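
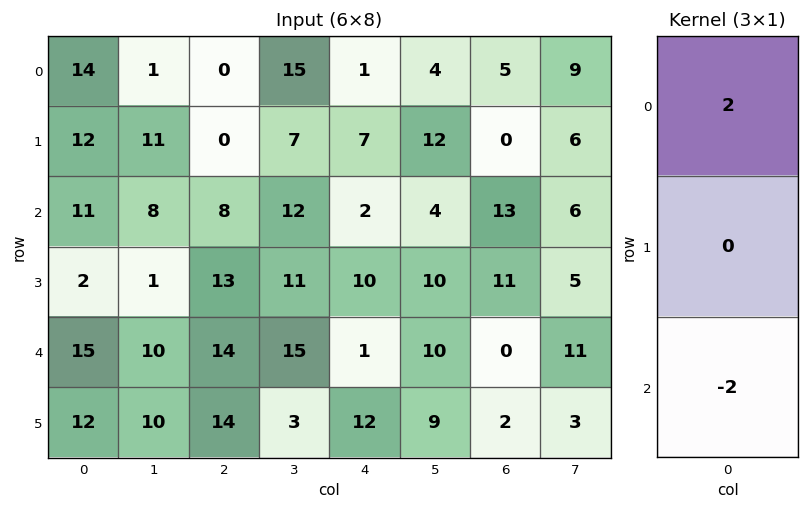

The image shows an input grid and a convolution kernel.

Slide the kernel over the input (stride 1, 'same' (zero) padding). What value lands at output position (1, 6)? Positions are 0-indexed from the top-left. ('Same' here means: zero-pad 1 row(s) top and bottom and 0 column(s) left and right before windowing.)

-16

The receptive field on the zero-padded input at this output position is [5 / 0 / 13]. Elementwise product with the kernel and sum: 5·2 + 13·-2.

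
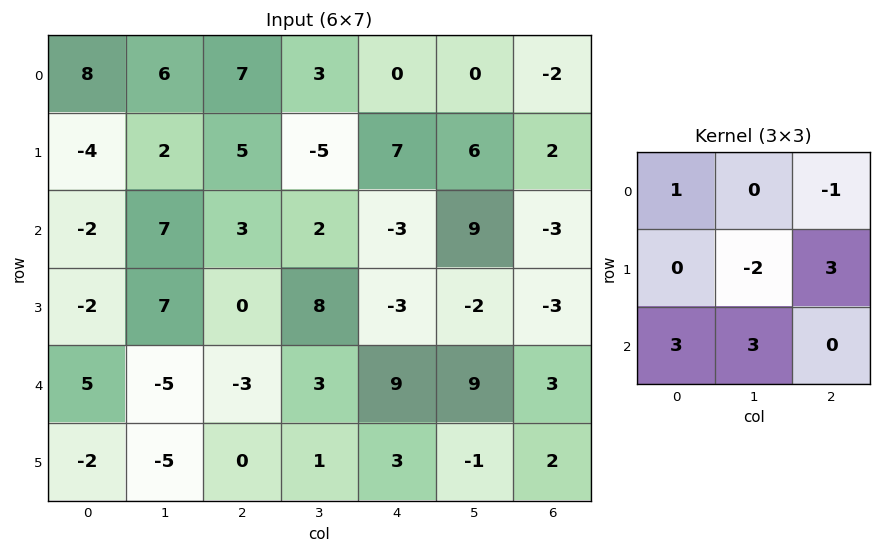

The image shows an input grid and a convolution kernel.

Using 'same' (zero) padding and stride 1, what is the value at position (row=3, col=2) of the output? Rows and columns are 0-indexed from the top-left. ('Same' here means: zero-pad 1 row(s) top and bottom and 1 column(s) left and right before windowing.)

5

The receptive field on the zero-padded input at this output position is [7 3 2 / 7 0 8 / -5 -3 3]. Elementwise product with the kernel and sum: 7·1 + 2·-1 + 0·-2 + 8·3 + -5·3 + -3·3.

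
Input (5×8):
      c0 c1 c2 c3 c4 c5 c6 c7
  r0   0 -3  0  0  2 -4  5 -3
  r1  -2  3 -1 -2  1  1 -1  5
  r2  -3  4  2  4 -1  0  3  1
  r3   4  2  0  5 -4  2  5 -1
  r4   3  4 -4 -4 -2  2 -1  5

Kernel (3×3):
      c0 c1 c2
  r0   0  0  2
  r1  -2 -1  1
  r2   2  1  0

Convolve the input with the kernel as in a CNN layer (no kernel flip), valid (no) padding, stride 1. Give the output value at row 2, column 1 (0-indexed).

13

The receptive field on the input at this output position is [4 2 4 / 2 0 5 / 4 -4 -4]. Elementwise product with the kernel and sum: 4·2 + 2·-2 + 0·-1 + 5·1 + 4·2 + -4·1.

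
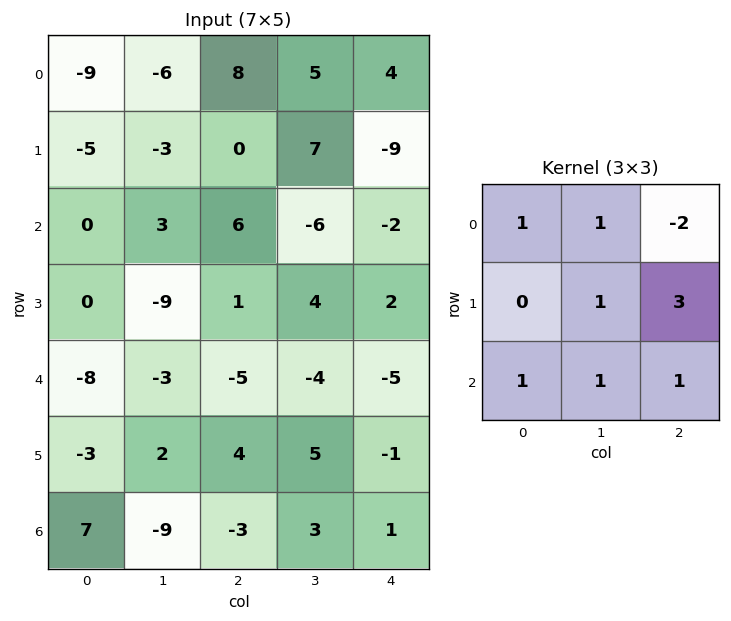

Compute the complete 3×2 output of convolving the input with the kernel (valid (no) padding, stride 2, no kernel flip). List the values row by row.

-25 -17
-31 0
8 4

Output[0,0]: The receptive field on the input at this output position is [-9 -6 8 / -5 -3 0 / 0 3 6]. Elementwise product with the kernel and sum: -9·1 + -6·1 + 8·-2 + -3·1 + 0·3 + 0·1 + 3·1 + 6·1.
Output[0,1]: The receptive field on the input at this output position is [8 5 4 / 0 7 -9 / 6 -6 -2]. Elementwise product with the kernel and sum: 8·1 + 5·1 + 4·-2 + 7·1 + -9·3 + 6·1 + -6·1 + -2·1.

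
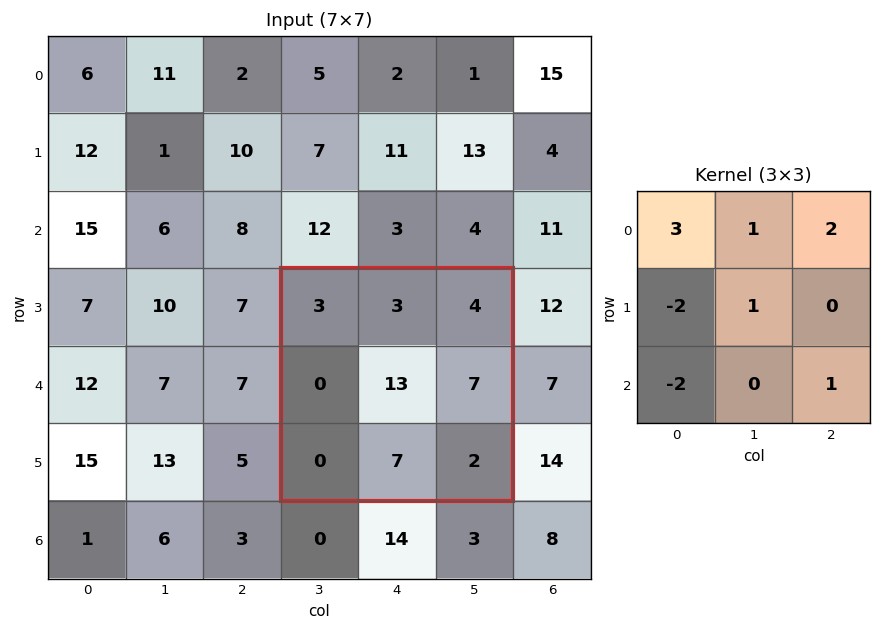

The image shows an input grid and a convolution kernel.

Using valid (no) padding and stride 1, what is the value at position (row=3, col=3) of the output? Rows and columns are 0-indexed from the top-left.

35

The receptive field on the input at this output position is [3 3 4 / 0 13 7 / 0 7 2]. Elementwise product with the kernel and sum: 3·3 + 3·1 + 4·2 + 0·-2 + 13·1 + 0·-2 + 2·1.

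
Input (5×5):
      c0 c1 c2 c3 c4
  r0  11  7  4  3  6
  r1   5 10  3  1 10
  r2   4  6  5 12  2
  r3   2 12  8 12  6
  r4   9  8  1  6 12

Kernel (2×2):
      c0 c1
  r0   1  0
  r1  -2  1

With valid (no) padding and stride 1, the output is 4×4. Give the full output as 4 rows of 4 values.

11 -10 -1 11
3 3 5 -21
12 -10 1 -6
-8 -3 12 12

Output[0,0]: The receptive field on the input at this output position is [11 7 / 5 10]. Elementwise product with the kernel and sum: 11·1 + 5·-2 + 10·1.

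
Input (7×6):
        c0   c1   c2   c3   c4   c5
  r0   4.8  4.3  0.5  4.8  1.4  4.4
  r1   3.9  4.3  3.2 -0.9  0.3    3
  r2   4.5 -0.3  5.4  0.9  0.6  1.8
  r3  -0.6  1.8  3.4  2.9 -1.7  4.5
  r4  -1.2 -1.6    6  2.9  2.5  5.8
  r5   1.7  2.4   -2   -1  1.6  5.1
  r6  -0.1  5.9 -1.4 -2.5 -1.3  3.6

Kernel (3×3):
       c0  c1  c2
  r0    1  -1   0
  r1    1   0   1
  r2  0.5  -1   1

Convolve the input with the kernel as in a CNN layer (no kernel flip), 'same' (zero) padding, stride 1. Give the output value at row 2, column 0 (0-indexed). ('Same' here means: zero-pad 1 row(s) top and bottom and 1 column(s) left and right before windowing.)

The receptive field on the zero-padded input at this output position is [0 3.9 4.3 / 0 4.5 -0.3 / 0 -0.6 1.8]. Elementwise product with the kernel and sum: 0·1 + 3.9·-1 + 0·1 + -0.3·1 + 0·0.5 + -0.6·-1 + 1.8·1.

-1.8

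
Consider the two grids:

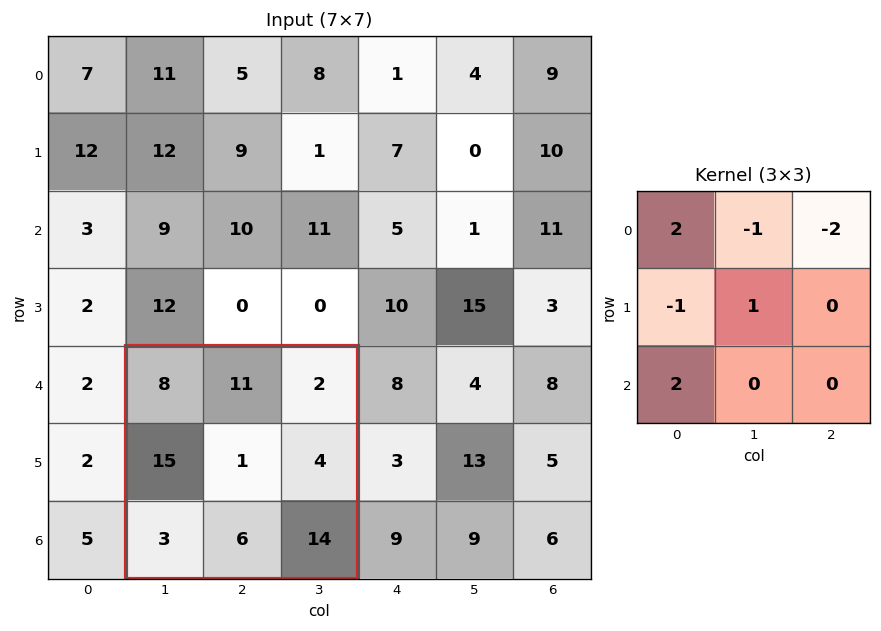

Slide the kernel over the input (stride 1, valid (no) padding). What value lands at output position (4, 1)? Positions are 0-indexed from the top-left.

The receptive field on the input at this output position is [8 11 2 / 15 1 4 / 3 6 14]. Elementwise product with the kernel and sum: 8·2 + 11·-1 + 2·-2 + 15·-1 + 1·1 + 3·2.

-7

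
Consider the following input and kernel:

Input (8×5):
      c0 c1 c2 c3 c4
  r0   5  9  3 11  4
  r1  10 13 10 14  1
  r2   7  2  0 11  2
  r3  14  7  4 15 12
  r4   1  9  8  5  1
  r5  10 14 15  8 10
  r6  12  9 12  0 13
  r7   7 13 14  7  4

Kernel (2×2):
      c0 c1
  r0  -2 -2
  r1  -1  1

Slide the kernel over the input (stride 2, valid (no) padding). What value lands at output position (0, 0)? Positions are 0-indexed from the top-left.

The receptive field on the input at this output position is [5 9 / 10 13]. Elementwise product with the kernel and sum: 5·-2 + 9·-2 + 10·-1 + 13·1.

-25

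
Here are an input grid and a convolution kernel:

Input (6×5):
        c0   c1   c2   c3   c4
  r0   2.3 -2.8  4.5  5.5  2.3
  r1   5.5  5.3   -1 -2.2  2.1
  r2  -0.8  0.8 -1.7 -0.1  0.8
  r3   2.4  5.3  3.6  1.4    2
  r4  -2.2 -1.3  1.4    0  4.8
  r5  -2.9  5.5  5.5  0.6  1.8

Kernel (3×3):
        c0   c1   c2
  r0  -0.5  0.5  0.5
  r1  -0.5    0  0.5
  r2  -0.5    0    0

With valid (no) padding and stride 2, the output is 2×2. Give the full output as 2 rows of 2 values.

Output[0,0]: The receptive field on the input at this output position is [2.3 -2.8 4.5 / 5.5 5.3 -1 / -0.8 0.8 -1.7]. Elementwise product with the kernel and sum: 2.3·-0.5 + -2.8·0.5 + 4.5·0.5 + 5.5·-0.5 + -1·0.5 + -0.8·-0.5.

-3.15 4.05
1.65 -0.3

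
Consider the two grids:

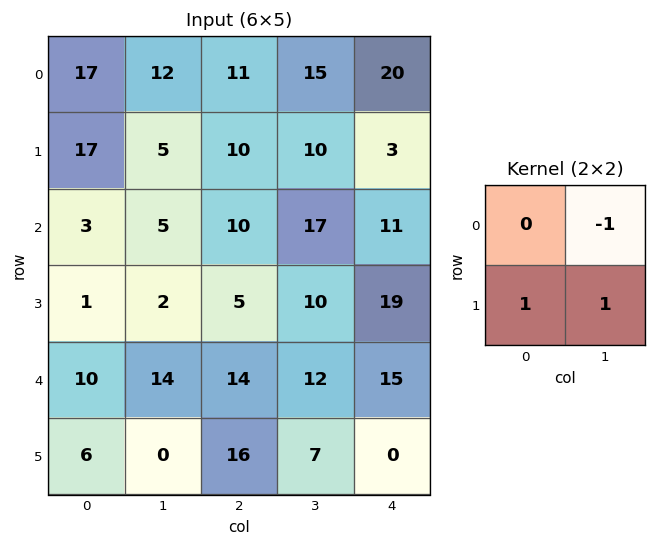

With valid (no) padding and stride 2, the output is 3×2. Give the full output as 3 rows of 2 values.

10 5
-2 -2
-8 11

Output[0,0]: The receptive field on the input at this output position is [17 12 / 17 5]. Elementwise product with the kernel and sum: 12·-1 + 17·1 + 5·1.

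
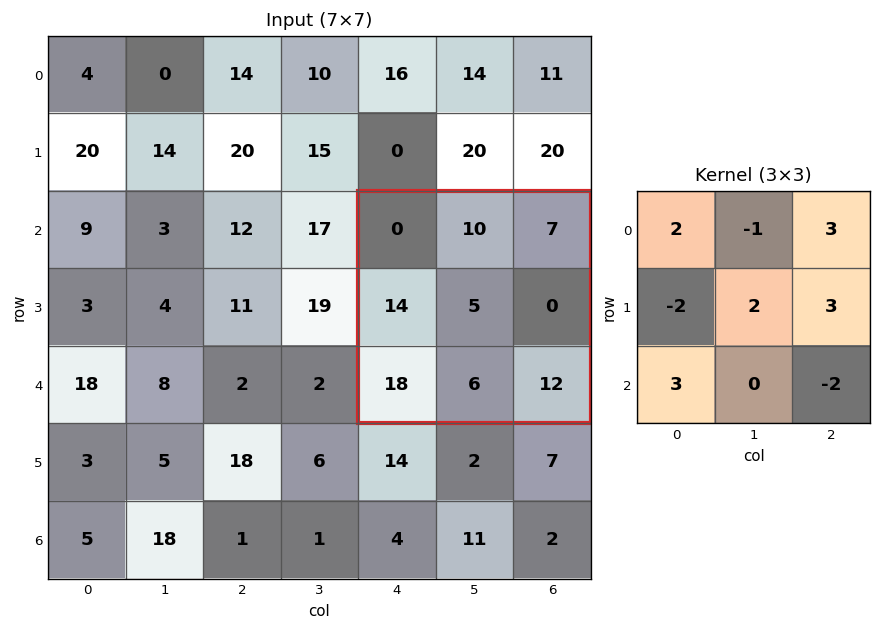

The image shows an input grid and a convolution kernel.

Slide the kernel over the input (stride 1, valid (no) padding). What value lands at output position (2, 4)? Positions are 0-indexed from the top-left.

23

The receptive field on the input at this output position is [0 10 7 / 14 5 0 / 18 6 12]. Elementwise product with the kernel and sum: 0·2 + 10·-1 + 7·3 + 14·-2 + 5·2 + 0·3 + 18·3 + 12·-2.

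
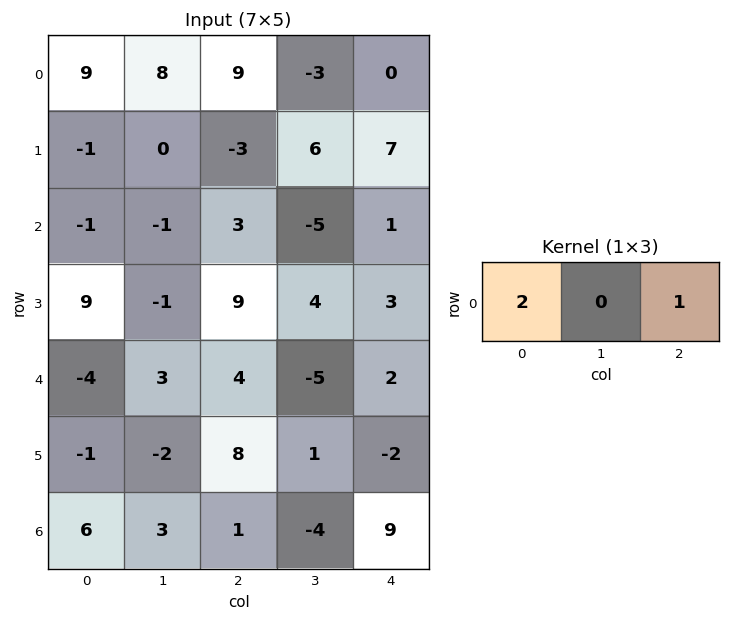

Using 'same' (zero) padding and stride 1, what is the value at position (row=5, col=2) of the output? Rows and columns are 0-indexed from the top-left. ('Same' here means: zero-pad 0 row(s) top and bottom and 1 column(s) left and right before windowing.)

The receptive field on the zero-padded input at this output position is [-2 8 1]. Elementwise product with the kernel and sum: -2·2 + 1·1.

-3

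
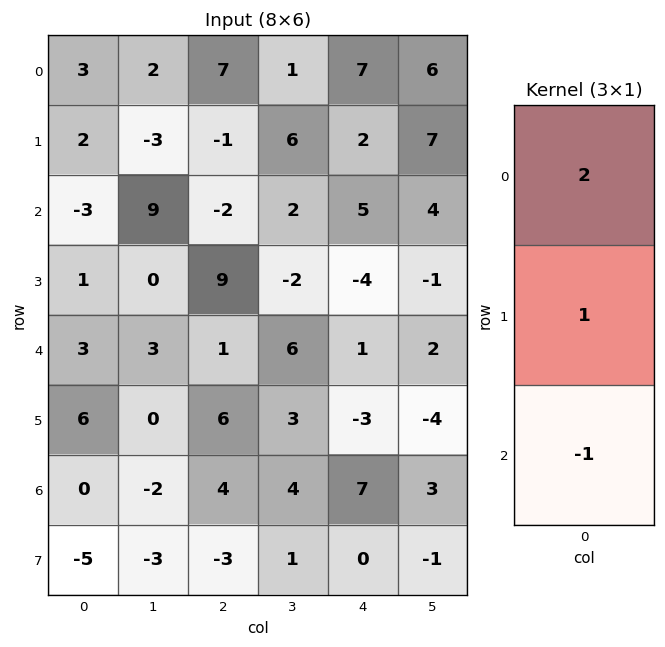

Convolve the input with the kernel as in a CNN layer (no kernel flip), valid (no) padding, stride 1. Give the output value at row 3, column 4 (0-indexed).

The receptive field on the input at this output position is [-4 / 1 / -3]. Elementwise product with the kernel and sum: -4·2 + 1·1 + -3·-1.

-4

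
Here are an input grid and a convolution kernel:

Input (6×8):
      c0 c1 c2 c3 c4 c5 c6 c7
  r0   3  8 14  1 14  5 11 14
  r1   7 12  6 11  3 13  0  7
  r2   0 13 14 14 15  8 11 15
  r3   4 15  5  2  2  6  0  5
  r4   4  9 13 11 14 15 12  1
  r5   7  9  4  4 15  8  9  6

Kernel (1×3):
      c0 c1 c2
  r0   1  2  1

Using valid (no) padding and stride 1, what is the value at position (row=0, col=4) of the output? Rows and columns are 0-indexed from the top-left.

35

The receptive field on the input at this output position is [14 5 11]. Elementwise product with the kernel and sum: 14·1 + 5·2 + 11·1.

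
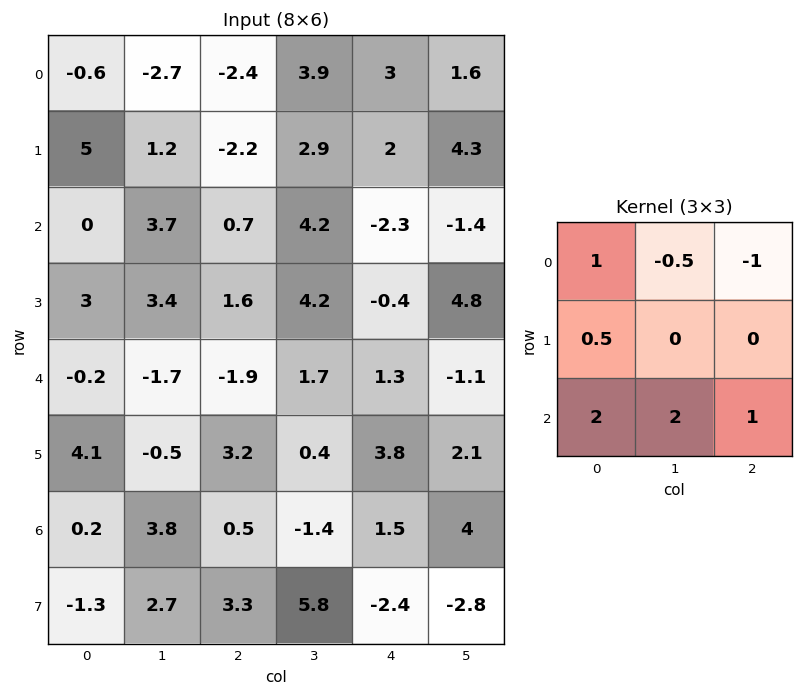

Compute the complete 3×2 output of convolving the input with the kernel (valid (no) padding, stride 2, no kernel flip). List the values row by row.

13.75 -0.95
-6.75 2.6
13.1 -2.75

Output[0,0]: The receptive field on the input at this output position is [-0.6 -2.7 -2.4 / 5 1.2 -2.2 / 0 3.7 0.7]. Elementwise product with the kernel and sum: -0.6·1 + -2.7·-0.5 + -2.4·-1 + 5·0.5 + 0·2 + 3.7·2 + 0.7·1.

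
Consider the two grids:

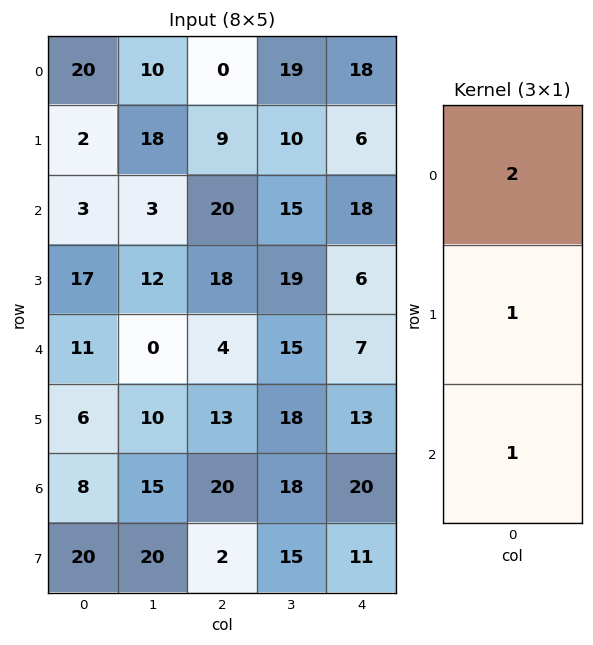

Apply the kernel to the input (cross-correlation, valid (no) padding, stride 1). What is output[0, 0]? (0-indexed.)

45

The receptive field on the input at this output position is [20 / 2 / 3]. Elementwise product with the kernel and sum: 20·2 + 2·1 + 3·1.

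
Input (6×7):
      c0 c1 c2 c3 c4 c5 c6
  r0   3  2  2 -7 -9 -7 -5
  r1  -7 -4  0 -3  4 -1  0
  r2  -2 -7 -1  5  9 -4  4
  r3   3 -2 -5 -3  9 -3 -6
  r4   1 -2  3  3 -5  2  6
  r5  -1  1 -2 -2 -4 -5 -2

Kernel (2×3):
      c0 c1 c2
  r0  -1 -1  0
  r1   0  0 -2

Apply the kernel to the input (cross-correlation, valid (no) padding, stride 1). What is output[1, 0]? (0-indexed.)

13

The receptive field on the input at this output position is [-7 -4 0 / -2 -7 -1]. Elementwise product with the kernel and sum: -7·-1 + -4·-1 + -1·-2.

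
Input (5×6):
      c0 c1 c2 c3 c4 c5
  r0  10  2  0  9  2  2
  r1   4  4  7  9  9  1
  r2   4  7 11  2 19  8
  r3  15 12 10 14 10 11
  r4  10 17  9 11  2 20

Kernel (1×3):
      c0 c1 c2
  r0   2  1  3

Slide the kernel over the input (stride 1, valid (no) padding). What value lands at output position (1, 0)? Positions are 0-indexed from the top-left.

The receptive field on the input at this output position is [4 4 7]. Elementwise product with the kernel and sum: 4·2 + 4·1 + 7·3.

33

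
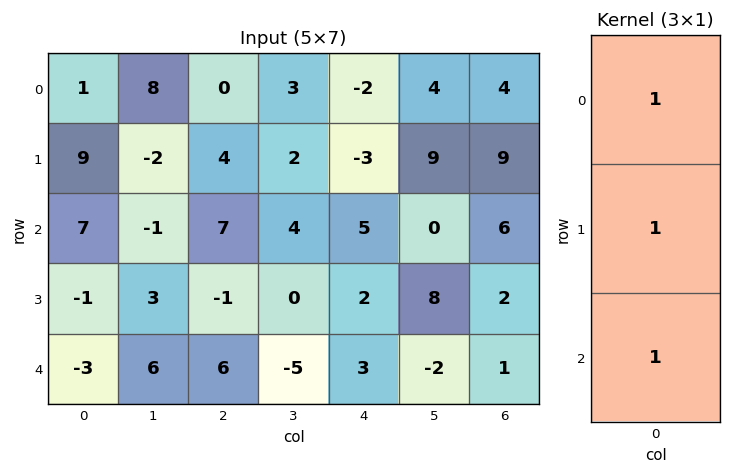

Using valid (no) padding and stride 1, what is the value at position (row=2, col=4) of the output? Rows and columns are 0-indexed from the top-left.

The receptive field on the input at this output position is [5 / 2 / 3]. Elementwise product with the kernel and sum: 5·1 + 2·1 + 3·1.

10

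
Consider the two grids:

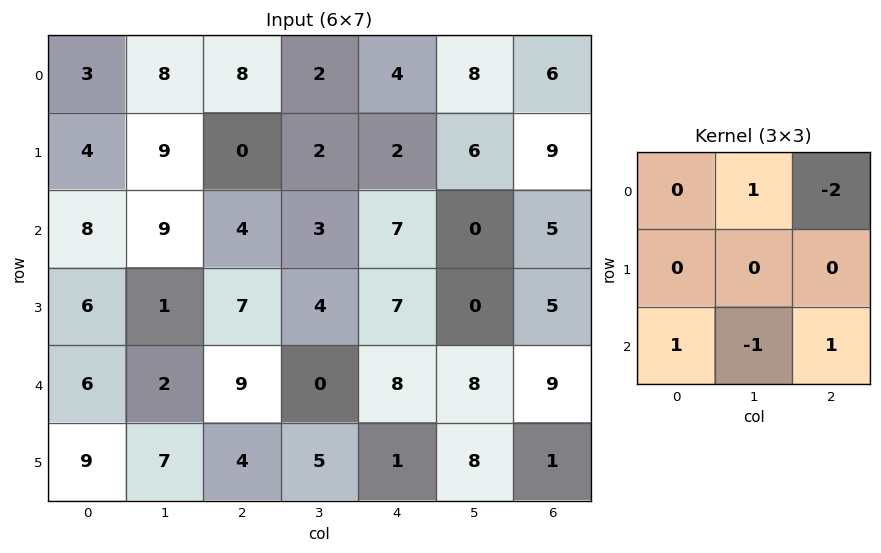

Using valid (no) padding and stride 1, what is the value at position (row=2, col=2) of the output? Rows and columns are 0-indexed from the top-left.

The receptive field on the input at this output position is [4 3 7 / 7 4 7 / 9 0 8]. Elementwise product with the kernel and sum: 3·1 + 7·-2 + 9·1 + 0·-1 + 8·1.

6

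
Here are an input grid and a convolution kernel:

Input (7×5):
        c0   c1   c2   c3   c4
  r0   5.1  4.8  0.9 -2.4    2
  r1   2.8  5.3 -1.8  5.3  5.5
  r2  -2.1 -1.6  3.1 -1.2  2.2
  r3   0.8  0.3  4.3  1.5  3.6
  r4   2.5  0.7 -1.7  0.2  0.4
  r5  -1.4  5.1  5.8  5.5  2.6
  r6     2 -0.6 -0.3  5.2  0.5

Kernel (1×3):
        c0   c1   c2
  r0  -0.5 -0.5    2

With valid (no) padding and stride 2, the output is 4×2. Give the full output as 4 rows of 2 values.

-3.15 4.75
8.05 3.45
-5 1.55
-1.3 -1.45

Output[0,0]: The receptive field on the input at this output position is [5.1 4.8 0.9]. Elementwise product with the kernel and sum: 5.1·-0.5 + 4.8·-0.5 + 0.9·2.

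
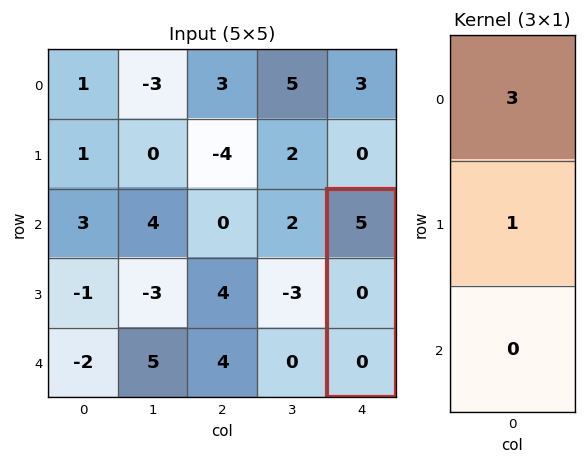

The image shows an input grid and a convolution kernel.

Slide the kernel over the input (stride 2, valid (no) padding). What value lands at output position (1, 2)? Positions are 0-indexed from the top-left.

The receptive field on the input at this output position is [5 / 0 / 0]. Elementwise product with the kernel and sum: 5·3 + 0·1.

15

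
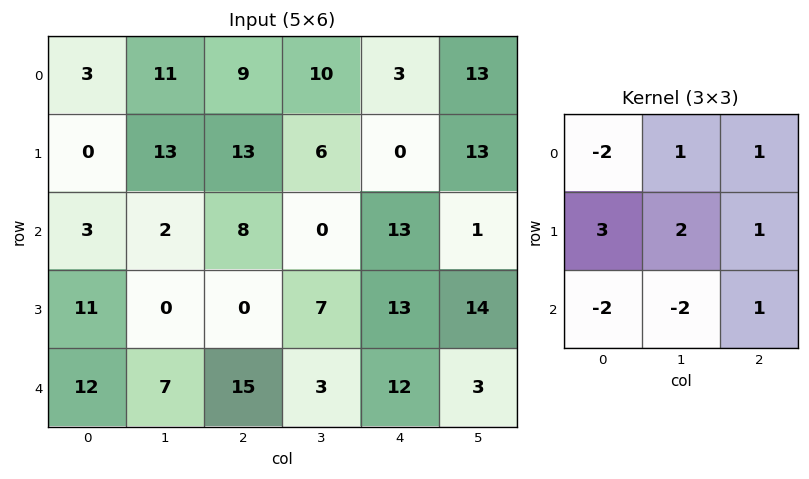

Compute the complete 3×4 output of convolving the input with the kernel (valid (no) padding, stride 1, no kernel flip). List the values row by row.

51 48 43 2
25 22 16 2
14 -30 0 48

Output[0,0]: The receptive field on the input at this output position is [3 11 9 / 0 13 13 / 3 2 8]. Elementwise product with the kernel and sum: 3·-2 + 11·1 + 9·1 + 0·3 + 13·2 + 13·1 + 3·-2 + 2·-2 + 8·1.
Output[0,1]: The receptive field on the input at this output position is [11 9 10 / 13 13 6 / 2 8 0]. Elementwise product with the kernel and sum: 11·-2 + 9·1 + 10·1 + 13·3 + 13·2 + 6·1 + 2·-2 + 8·-2 + 0·1.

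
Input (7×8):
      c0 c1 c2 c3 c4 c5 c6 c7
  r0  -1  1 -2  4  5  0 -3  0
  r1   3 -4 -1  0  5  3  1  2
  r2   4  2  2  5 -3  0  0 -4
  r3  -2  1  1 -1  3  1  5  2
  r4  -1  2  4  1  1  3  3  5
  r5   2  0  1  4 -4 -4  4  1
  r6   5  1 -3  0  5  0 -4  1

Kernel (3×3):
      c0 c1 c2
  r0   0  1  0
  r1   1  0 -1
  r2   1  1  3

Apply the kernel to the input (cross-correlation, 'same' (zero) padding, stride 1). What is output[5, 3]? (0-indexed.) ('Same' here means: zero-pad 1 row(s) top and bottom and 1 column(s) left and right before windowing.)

The receptive field on the zero-padded input at this output position is [4 1 1 / 1 4 -4 / -3 0 5]. Elementwise product with the kernel and sum: 1·1 + 1·1 + -4·-1 + -3·1 + 0·1 + 5·3.

18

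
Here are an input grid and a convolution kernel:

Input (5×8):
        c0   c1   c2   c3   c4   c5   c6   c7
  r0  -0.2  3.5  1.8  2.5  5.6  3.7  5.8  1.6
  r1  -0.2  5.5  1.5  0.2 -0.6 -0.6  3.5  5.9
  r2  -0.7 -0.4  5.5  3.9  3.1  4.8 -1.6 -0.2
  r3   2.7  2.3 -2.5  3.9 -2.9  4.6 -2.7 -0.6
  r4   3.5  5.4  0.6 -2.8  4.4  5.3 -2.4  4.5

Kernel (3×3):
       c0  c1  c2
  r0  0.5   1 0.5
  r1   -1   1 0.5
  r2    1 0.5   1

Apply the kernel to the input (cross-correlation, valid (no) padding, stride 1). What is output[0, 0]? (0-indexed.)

15.35

The receptive field on the input at this output position is [-0.2 3.5 1.8 / -0.2 5.5 1.5 / -0.7 -0.4 5.5]. Elementwise product with the kernel and sum: -0.2·0.5 + 3.5·1 + 1.8·0.5 + -0.2·-1 + 5.5·1 + 1.5·0.5 + -0.7·1 + -0.4·0.5 + 5.5·1.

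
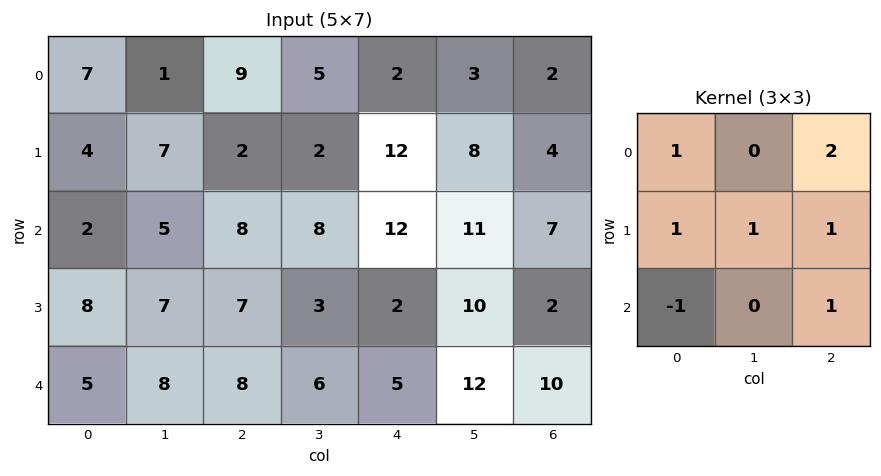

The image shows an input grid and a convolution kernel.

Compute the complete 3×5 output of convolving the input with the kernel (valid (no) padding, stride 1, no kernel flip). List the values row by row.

44 25 33 36 25
22 28 49 56 50
43 36 41 51 45

Output[0,0]: The receptive field on the input at this output position is [7 1 9 / 4 7 2 / 2 5 8]. Elementwise product with the kernel and sum: 7·1 + 9·2 + 4·1 + 7·1 + 2·1 + 2·-1 + 8·1.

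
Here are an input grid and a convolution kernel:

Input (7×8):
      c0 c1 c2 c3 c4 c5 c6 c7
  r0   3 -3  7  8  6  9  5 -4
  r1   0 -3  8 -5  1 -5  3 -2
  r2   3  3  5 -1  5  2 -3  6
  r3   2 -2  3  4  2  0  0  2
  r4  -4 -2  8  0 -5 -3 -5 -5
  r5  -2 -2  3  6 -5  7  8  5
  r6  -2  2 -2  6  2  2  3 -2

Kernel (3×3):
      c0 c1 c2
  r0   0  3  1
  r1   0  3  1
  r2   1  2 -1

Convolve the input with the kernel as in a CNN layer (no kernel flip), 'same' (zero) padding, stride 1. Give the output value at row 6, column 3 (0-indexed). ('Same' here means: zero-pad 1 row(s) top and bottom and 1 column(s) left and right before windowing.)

The receptive field on the zero-padded input at this output position is [3 6 -5 / -2 6 2 / 0 0 0]. Elementwise product with the kernel and sum: 6·3 + -5·1 + 6·3 + 2·1 + 0·1 + 0·2 + 0·-1.

33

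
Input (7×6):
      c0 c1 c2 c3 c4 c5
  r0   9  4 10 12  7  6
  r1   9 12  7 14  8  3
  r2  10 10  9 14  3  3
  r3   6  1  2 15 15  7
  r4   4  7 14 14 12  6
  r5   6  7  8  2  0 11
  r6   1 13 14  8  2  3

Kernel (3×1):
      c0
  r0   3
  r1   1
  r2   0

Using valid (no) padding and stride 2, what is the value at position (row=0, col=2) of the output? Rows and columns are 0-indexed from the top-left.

The receptive field on the input at this output position is [7 / 8 / 3]. Elementwise product with the kernel and sum: 7·3 + 8·1.

29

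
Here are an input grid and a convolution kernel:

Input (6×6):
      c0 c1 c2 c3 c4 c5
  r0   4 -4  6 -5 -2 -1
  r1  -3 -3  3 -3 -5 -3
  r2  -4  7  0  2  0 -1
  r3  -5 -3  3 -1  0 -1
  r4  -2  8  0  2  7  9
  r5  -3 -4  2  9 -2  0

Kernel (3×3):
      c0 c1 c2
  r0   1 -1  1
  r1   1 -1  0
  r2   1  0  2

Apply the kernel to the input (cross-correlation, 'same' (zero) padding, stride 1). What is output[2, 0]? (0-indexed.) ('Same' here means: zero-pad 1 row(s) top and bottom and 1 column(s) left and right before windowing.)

The receptive field on the zero-padded input at this output position is [0 -3 -3 / 0 -4 7 / 0 -5 -3]. Elementwise product with the kernel and sum: 0·1 + -3·-1 + -3·1 + 0·1 + -4·-1 + 0·1 + -3·2.

-2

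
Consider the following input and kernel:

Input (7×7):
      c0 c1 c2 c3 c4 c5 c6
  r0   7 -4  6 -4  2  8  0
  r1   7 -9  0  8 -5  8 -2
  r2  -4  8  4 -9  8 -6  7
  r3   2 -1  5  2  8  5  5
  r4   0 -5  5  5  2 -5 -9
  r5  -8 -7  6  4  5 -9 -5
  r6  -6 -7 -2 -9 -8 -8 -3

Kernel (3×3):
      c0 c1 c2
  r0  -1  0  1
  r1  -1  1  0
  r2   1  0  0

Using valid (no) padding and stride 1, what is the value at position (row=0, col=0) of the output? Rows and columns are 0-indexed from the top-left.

The receptive field on the input at this output position is [7 -4 6 / 7 -9 0 / -4 8 4]. Elementwise product with the kernel and sum: 7·-1 + 6·1 + 7·-1 + -9·1 + -4·1.

-21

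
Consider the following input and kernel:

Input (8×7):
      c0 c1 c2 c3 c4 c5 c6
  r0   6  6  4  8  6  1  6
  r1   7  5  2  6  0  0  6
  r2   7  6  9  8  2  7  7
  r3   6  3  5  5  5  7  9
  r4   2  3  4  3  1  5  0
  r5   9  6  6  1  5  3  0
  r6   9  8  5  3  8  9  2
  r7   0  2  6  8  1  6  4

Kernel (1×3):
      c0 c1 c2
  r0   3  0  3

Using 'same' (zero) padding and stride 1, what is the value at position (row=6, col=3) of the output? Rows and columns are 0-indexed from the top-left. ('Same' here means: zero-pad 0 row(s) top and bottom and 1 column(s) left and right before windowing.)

39

The receptive field on the zero-padded input at this output position is [5 3 8]. Elementwise product with the kernel and sum: 5·3 + 8·3.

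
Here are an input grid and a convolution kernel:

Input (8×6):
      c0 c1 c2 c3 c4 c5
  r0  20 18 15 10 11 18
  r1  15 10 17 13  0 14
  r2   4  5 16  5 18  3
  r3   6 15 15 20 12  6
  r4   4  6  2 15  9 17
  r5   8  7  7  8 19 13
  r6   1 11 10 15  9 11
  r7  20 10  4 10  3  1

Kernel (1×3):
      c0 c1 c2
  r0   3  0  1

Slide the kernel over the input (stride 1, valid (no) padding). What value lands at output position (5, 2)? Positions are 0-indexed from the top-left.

40

The receptive field on the input at this output position is [7 8 19]. Elementwise product with the kernel and sum: 7·3 + 19·1.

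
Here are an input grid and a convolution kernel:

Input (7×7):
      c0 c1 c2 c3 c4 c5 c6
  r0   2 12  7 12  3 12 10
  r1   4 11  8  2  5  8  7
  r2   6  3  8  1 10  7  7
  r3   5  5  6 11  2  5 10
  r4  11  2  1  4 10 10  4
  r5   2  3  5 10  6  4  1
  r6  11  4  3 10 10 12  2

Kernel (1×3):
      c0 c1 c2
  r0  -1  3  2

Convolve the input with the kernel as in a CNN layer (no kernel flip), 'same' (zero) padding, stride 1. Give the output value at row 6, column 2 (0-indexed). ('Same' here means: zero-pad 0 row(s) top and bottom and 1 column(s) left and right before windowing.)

The receptive field on the zero-padded input at this output position is [4 3 10]. Elementwise product with the kernel and sum: 4·-1 + 3·3 + 10·2.

25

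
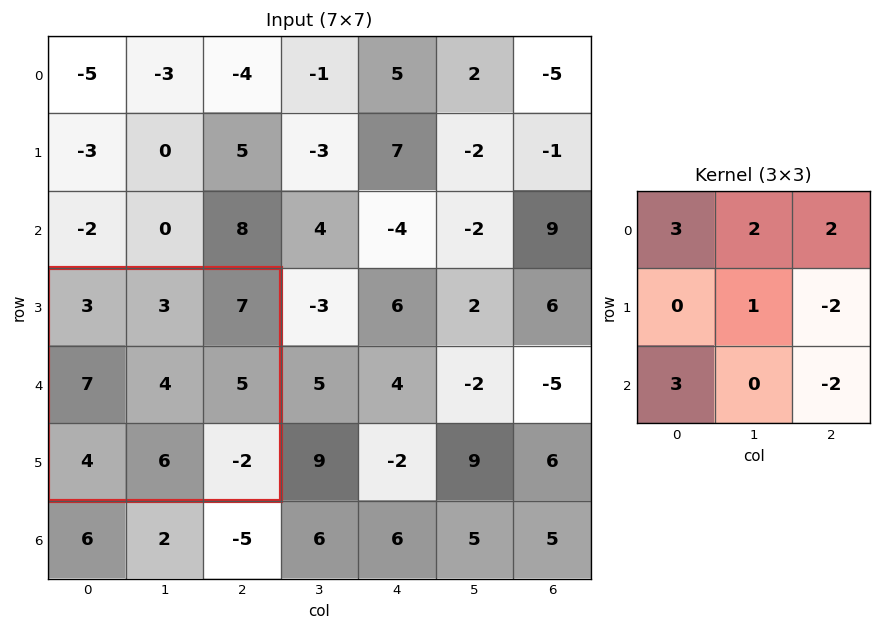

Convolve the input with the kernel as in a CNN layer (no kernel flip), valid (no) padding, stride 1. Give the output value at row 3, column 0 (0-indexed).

The receptive field on the input at this output position is [3 3 7 / 7 4 5 / 4 6 -2]. Elementwise product with the kernel and sum: 3·3 + 3·2 + 7·2 + 4·1 + 5·-2 + 4·3 + -2·-2.

39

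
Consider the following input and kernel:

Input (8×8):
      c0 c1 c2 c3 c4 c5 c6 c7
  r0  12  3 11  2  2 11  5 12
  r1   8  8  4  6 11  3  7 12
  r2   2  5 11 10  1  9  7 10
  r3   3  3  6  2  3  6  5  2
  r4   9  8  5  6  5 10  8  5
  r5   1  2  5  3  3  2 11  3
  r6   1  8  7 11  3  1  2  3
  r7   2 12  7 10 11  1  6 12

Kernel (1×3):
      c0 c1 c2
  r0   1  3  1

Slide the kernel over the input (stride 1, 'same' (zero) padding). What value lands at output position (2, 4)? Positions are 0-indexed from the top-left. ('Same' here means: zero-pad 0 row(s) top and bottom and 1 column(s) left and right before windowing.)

The receptive field on the zero-padded input at this output position is [10 1 9]. Elementwise product with the kernel and sum: 10·1 + 1·3 + 9·1.

22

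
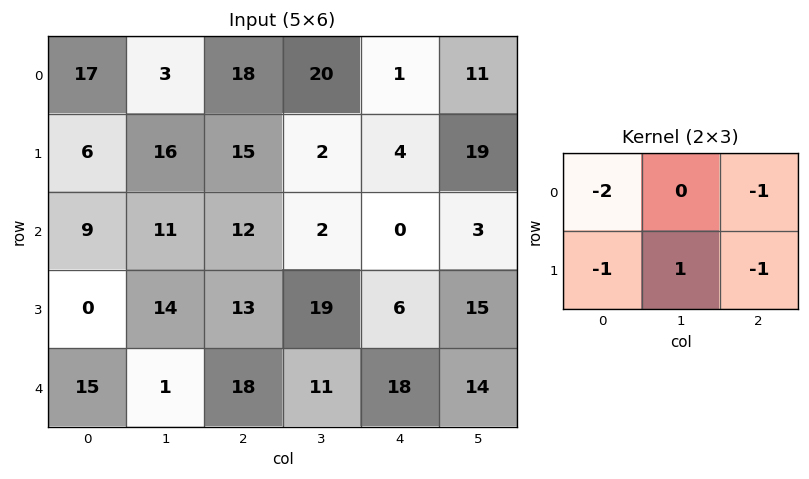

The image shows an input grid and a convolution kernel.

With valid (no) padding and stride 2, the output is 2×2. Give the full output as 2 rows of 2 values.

Output[0,0]: The receptive field on the input at this output position is [17 3 18 / 6 16 15]. Elementwise product with the kernel and sum: 17·-2 + 18·-1 + 6·-1 + 16·1 + 15·-1.

-57 -54
-29 -24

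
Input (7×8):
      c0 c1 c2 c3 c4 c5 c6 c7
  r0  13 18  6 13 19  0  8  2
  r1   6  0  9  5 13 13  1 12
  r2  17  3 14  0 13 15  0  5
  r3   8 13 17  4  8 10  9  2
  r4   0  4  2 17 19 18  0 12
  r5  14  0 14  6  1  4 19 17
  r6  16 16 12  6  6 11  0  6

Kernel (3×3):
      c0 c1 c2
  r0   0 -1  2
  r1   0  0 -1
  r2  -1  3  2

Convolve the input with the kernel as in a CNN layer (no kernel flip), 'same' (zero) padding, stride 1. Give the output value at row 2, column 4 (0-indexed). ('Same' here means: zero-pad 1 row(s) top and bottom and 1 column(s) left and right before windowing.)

38

The receptive field on the zero-padded input at this output position is [5 13 13 / 0 13 15 / 4 8 10]. Elementwise product with the kernel and sum: 13·-1 + 13·2 + 15·-1 + 4·-1 + 8·3 + 10·2.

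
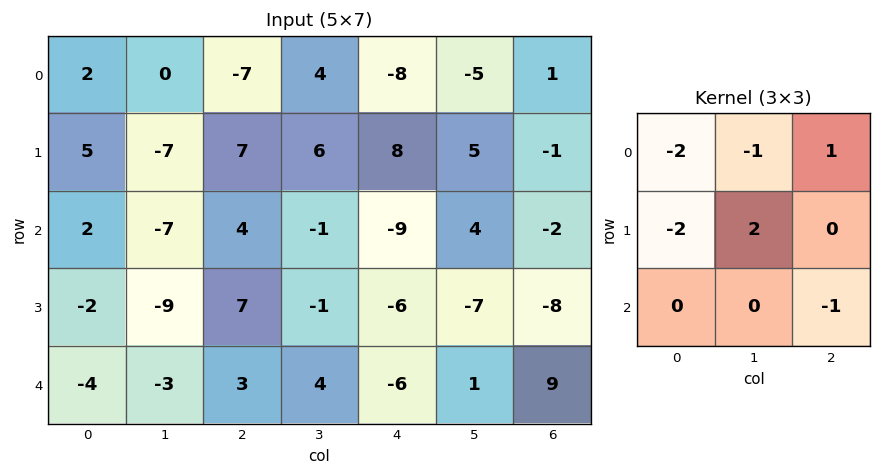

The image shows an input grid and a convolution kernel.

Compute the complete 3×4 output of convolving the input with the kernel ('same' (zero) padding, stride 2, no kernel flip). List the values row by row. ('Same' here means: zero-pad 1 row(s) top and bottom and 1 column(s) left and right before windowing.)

11 -20 -29 12
1 36 -24 -21
-15 22 -19 38

Output[0,0]: The receptive field on the zero-padded input at this output position is [0 0 0 / 0 2 0 / 0 5 -7]. Elementwise product with the kernel and sum: 0·-2 + 0·-1 + 0·1 + 0·-2 + 2·2 + -7·-1.
Output[0,1]: The receptive field on the zero-padded input at this output position is [0 0 0 / 0 -7 4 / -7 7 6]. Elementwise product with the kernel and sum: 0·-2 + 0·-1 + 0·1 + 0·-2 + -7·2 + 6·-1.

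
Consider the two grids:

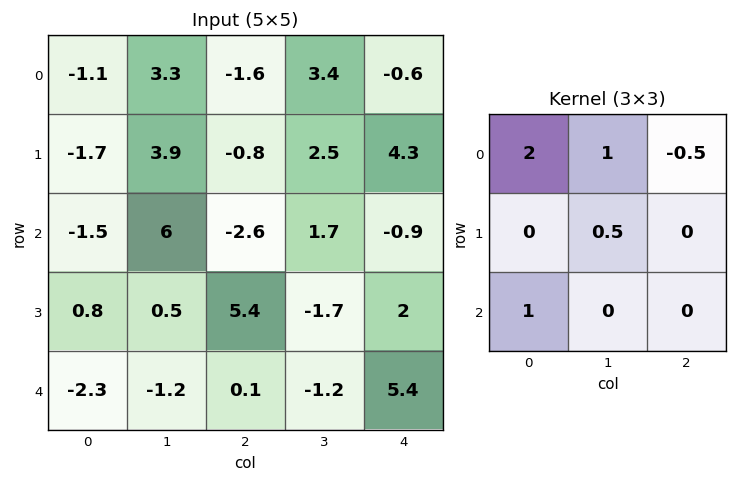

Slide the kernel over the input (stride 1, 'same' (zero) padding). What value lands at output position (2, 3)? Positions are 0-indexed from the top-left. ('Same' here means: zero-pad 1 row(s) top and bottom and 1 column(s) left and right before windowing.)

The receptive field on the zero-padded input at this output position is [-0.8 2.5 4.3 / -2.6 1.7 -0.9 / 5.4 -1.7 2]. Elementwise product with the kernel and sum: -0.8·2 + 2.5·1 + 4.3·-0.5 + 1.7·0.5 + 5.4·1.

5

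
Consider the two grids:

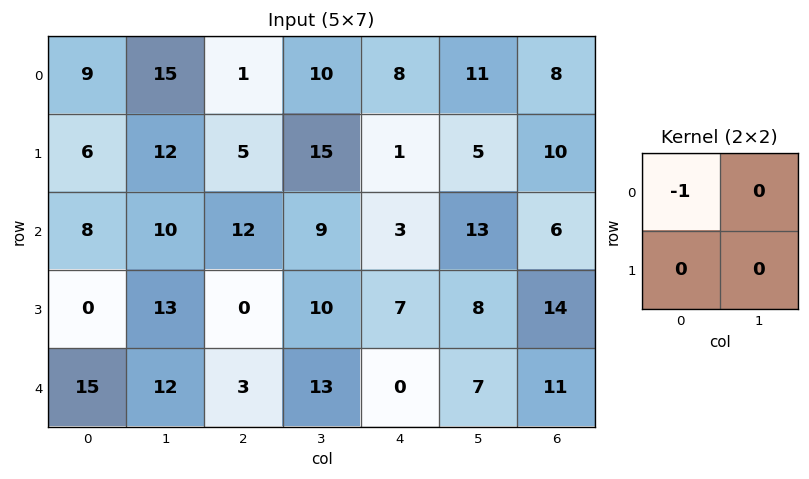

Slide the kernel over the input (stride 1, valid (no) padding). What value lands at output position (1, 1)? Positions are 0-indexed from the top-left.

The receptive field on the input at this output position is [12 5 / 10 12]. Elementwise product with the kernel and sum: 12·-1.

-12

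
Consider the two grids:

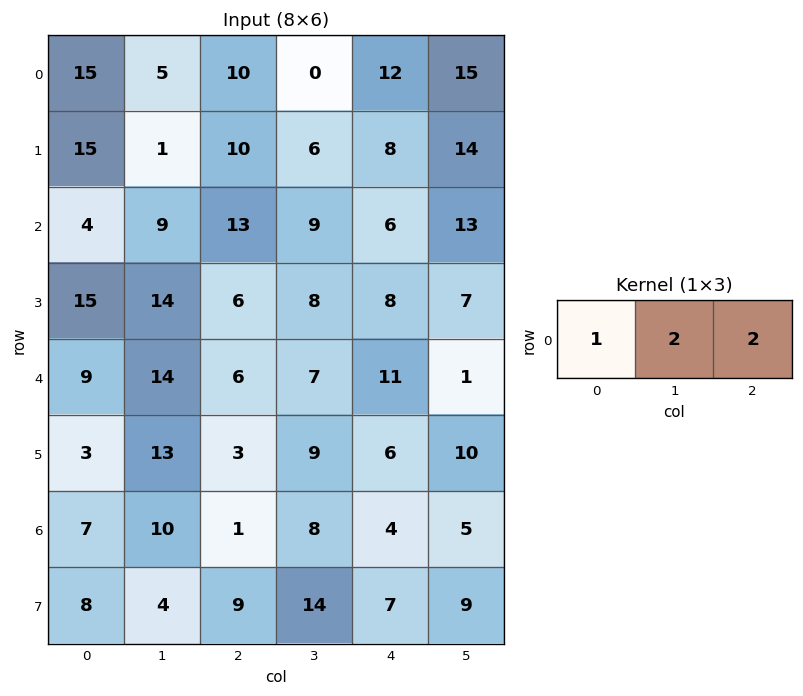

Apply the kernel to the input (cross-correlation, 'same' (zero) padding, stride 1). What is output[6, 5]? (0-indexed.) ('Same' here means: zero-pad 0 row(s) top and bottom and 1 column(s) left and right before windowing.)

The receptive field on the zero-padded input at this output position is [4 5 0]. Elementwise product with the kernel and sum: 4·1 + 5·2 + 0·2.

14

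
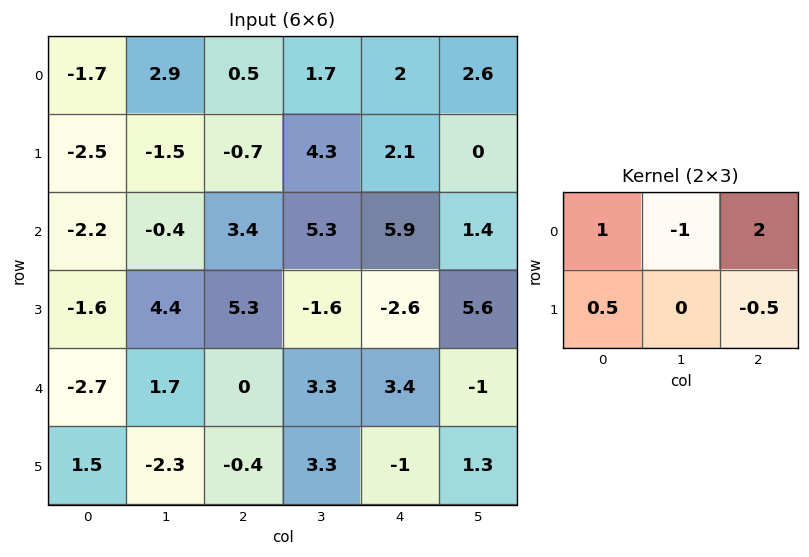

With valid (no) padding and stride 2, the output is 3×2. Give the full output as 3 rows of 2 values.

Output[0,0]: The receptive field on the input at this output position is [-1.7 2.9 0.5 / -2.5 -1.5 -0.7]. Elementwise product with the kernel and sum: -1.7·1 + 2.9·-1 + 0.5·2 + -2.5·0.5 + -0.7·-0.5.

-4.5 1.4
1.55 13.85
-3.45 3.8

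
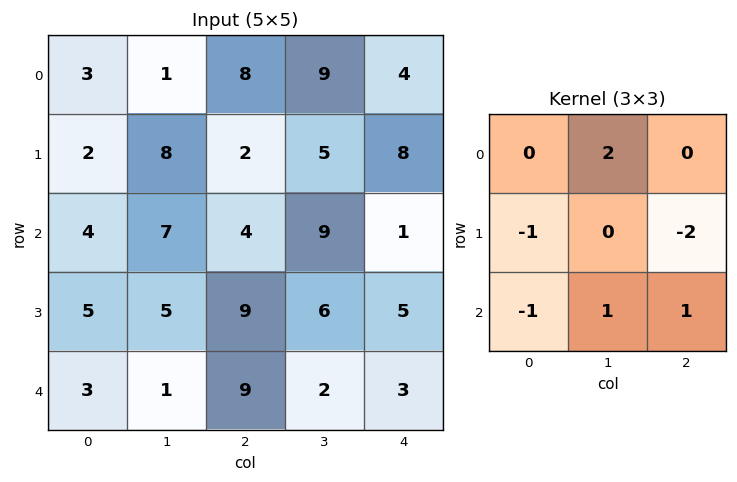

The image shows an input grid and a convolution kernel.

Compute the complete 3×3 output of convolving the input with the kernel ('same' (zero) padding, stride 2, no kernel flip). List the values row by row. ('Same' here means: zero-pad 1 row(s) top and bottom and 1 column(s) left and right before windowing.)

8 -20 -6
0 -11 6
8 13 8

Output[0,0]: The receptive field on the zero-padded input at this output position is [0 0 0 / 0 3 1 / 0 2 8]. Elementwise product with the kernel and sum: 0·2 + 0·-1 + 1·-2 + 0·-1 + 2·1 + 8·1.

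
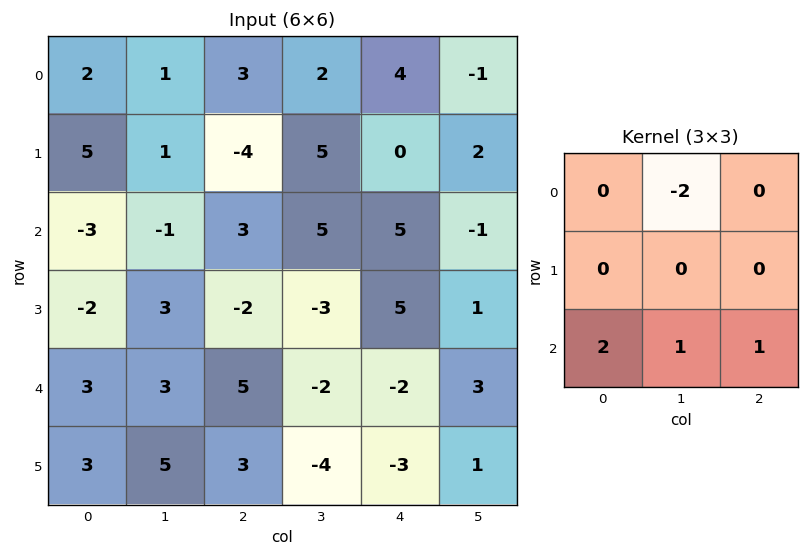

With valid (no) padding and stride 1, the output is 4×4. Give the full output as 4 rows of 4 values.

Output[0,0]: The receptive field on the input at this output position is [2 1 3 / 5 1 -4 / -3 -1 3]. Elementwise product with the kernel and sum: 1·-2 + -3·2 + -1·1 + 3·1.
Output[0,1]: The receptive field on the input at this output position is [1 3 2 / 1 -4 5 / -1 3 5]. Elementwise product with the kernel and sum: 3·-2 + -1·2 + 3·1 + 5·1.

-6 0 12 6
-5 9 -12 0
16 3 -4 -13
8 13 5 -20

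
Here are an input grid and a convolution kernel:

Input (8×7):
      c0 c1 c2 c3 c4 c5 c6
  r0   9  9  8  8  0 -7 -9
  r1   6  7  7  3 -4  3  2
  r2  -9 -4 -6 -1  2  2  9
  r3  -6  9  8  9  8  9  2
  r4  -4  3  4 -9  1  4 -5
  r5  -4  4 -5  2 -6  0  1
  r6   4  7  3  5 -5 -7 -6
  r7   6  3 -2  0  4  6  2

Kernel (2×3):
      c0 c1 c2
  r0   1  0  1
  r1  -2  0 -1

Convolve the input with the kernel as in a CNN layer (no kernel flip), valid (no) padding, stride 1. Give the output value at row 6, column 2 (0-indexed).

The receptive field on the input at this output position is [3 5 -5 / -2 0 4]. Elementwise product with the kernel and sum: 3·1 + -5·1 + -2·-2 + 4·-1.

-2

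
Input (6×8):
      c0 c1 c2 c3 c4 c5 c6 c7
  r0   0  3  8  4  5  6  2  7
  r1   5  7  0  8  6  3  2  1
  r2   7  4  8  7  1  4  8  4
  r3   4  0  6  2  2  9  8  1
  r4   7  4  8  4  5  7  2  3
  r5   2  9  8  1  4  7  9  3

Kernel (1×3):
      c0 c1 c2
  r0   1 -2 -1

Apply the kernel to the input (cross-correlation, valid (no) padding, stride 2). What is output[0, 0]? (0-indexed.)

The receptive field on the input at this output position is [0 3 8]. Elementwise product with the kernel and sum: 0·1 + 3·-2 + 8·-1.

-14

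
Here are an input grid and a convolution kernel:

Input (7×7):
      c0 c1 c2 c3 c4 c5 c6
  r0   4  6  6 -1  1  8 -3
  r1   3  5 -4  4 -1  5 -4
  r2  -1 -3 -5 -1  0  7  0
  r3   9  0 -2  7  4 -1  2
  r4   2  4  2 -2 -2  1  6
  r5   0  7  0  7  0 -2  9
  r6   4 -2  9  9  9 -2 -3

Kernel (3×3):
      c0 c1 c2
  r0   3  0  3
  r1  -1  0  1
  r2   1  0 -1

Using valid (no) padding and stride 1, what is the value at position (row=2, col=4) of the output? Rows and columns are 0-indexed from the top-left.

-10

The receptive field on the input at this output position is [0 7 0 / 4 -1 2 / -2 1 6]. Elementwise product with the kernel and sum: 0·3 + 0·3 + 4·-1 + 2·1 + -2·1 + 6·-1.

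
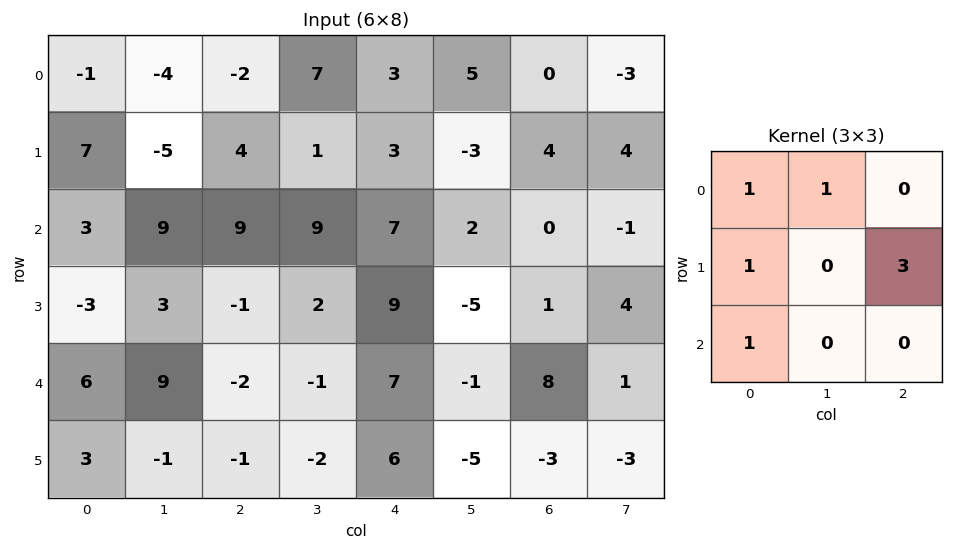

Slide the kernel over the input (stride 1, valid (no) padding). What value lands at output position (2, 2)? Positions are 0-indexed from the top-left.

42

The receptive field on the input at this output position is [9 9 7 / -1 2 9 / -2 -1 7]. Elementwise product with the kernel and sum: 9·1 + 9·1 + -1·1 + 9·3 + -2·1.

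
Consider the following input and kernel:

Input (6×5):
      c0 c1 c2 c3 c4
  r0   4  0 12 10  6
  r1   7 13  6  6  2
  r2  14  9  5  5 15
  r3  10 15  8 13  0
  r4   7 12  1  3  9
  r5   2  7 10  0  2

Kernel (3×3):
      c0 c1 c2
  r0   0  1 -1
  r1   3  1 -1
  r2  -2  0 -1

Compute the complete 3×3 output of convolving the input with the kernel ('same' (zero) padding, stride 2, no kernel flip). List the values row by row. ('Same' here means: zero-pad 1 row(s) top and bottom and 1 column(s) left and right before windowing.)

Output[0,0]: The receptive field on the zero-padded input at this output position is [0 0 0 / 0 4 0 / 0 7 13]. Elementwise product with the kernel and sum: 0·1 + 0·-1 + 0·3 + 4·1 + 0·-1 + 0·-2 + 13·-1.
Output[0,1]: The receptive field on the zero-padded input at this output position is [0 0 0 / 0 12 10 / 13 6 6]. Elementwise product with the kernel and sum: 0·1 + 0·-1 + 0·3 + 12·1 + 10·-1 + 13·-2 + 6·-1.

-9 -30 24
-16 -16 6
-17 15 18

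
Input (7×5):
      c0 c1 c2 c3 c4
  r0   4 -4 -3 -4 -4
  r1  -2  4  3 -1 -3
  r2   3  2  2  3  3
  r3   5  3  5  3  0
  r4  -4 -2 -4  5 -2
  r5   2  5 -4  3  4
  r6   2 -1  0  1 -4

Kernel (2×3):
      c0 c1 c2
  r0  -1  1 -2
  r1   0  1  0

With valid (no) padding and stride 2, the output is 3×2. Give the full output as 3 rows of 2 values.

2 6
-2 -2
15 16

Output[0,0]: The receptive field on the input at this output position is [4 -4 -3 / -2 4 3]. Elementwise product with the kernel and sum: 4·-1 + -4·1 + -3·-2 + 4·1.
Output[0,1]: The receptive field on the input at this output position is [-3 -4 -4 / 3 -1 -3]. Elementwise product with the kernel and sum: -3·-1 + -4·1 + -4·-2 + -1·1.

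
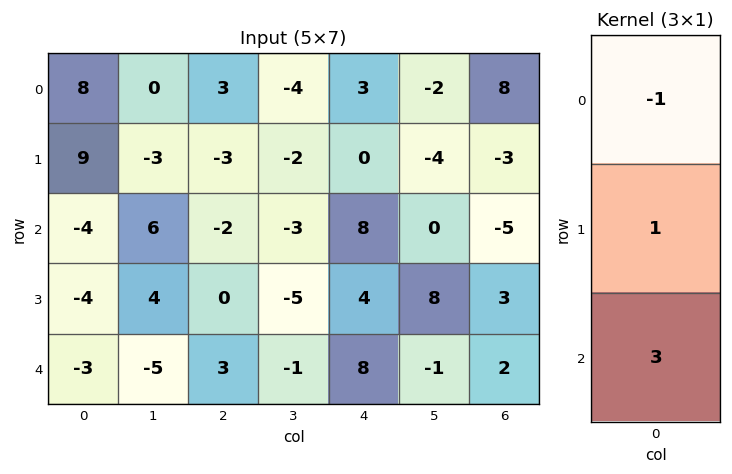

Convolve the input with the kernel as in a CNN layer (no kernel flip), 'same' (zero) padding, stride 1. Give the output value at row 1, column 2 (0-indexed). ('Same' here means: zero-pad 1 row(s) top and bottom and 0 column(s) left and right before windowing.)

-12

The receptive field on the zero-padded input at this output position is [3 / -3 / -2]. Elementwise product with the kernel and sum: 3·-1 + -3·1 + -2·3.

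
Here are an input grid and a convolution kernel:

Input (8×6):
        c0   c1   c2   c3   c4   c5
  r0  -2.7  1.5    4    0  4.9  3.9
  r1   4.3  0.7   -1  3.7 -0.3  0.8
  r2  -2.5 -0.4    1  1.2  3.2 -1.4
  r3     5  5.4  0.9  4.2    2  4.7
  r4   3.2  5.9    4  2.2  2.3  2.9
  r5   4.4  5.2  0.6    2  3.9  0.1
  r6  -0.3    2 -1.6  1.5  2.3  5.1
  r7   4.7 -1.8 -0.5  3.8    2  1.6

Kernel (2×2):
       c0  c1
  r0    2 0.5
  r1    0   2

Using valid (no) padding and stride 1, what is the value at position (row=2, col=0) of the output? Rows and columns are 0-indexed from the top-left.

5.6

The receptive field on the input at this output position is [-2.5 -0.4 / 5 5.4]. Elementwise product with the kernel and sum: -2.5·2 + -0.4·0.5 + 5.4·2.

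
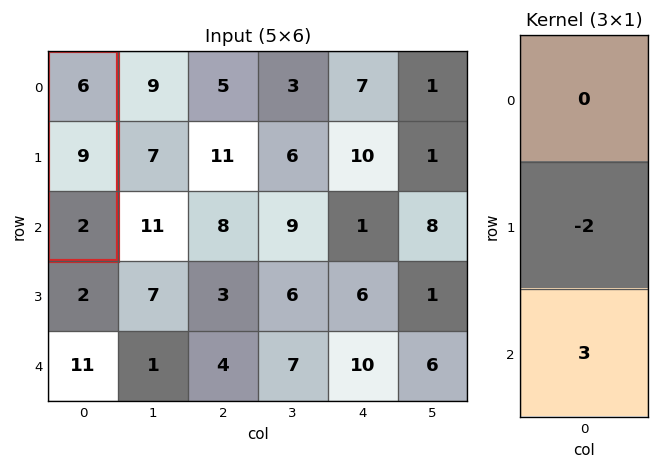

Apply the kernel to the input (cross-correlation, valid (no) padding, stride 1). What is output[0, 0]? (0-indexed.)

-12

The receptive field on the input at this output position is [6 / 9 / 2]. Elementwise product with the kernel and sum: 9·-2 + 2·3.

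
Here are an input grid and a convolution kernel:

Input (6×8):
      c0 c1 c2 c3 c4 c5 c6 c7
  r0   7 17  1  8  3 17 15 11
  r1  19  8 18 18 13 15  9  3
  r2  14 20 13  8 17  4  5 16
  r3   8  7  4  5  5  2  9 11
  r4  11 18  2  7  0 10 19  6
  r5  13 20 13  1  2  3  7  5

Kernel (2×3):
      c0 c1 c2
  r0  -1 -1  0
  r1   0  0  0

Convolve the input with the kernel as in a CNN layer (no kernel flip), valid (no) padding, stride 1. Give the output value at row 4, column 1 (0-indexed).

The receptive field on the input at this output position is [18 2 7 / 20 13 1]. Elementwise product with the kernel and sum: 18·-1 + 2·-1.

-20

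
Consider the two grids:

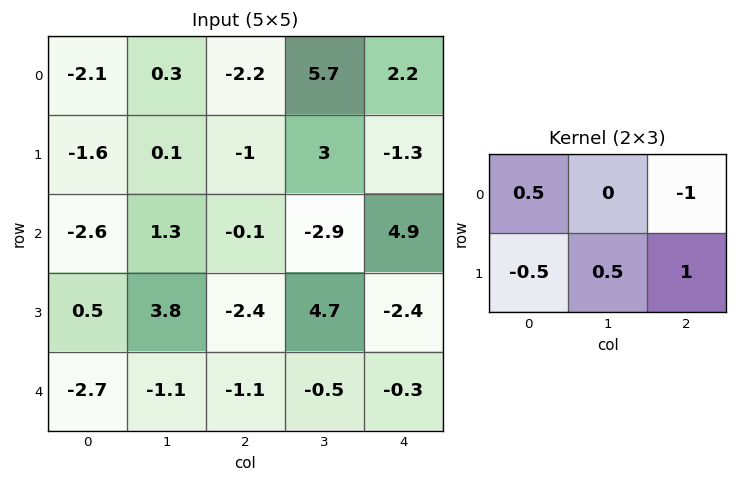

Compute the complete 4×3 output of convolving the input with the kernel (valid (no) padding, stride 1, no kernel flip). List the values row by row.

Output[0,0]: The receptive field on the input at this output position is [-2.1 0.3 -2.2 / -1.6 0.1 -1]. Elementwise product with the kernel and sum: -2.1·0.5 + -2.2·-1 + -1.6·-0.5 + 0.1·0.5 + -1·1.

1 -3.1 -2.6
2.05 -6.55 4.3
-1.95 5.15 -3.8
2.35 -3.3 1.2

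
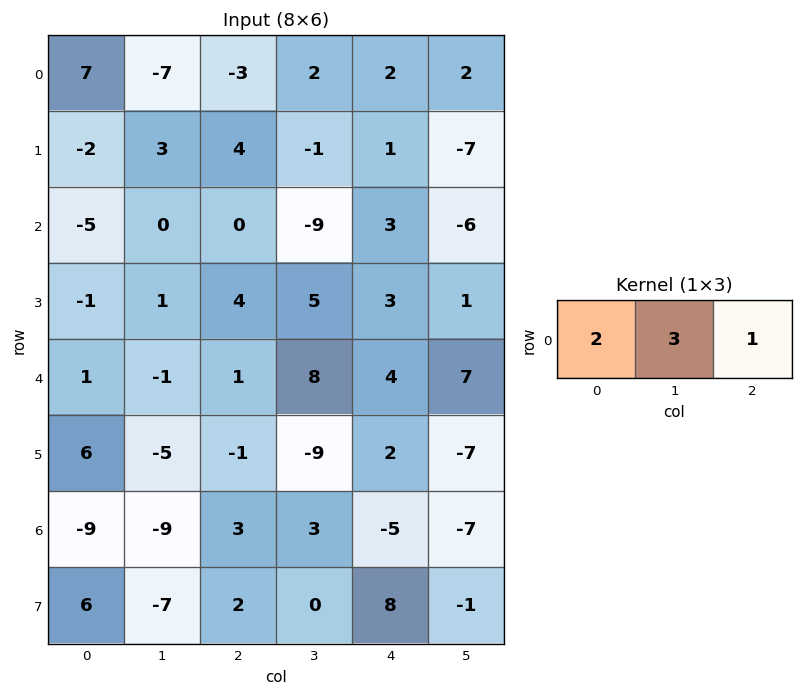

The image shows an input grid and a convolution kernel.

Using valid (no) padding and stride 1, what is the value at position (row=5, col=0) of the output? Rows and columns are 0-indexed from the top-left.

The receptive field on the input at this output position is [6 -5 -1]. Elementwise product with the kernel and sum: 6·2 + -5·3 + -1·1.

-4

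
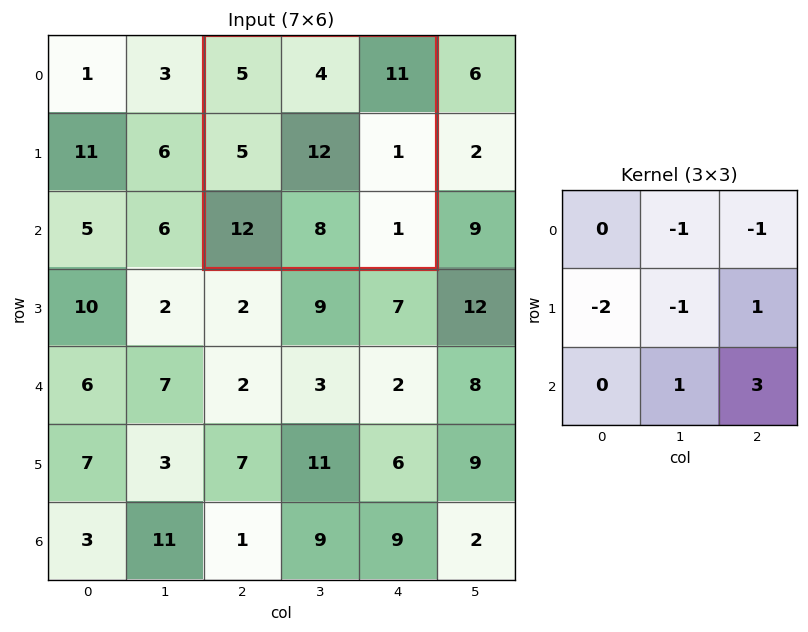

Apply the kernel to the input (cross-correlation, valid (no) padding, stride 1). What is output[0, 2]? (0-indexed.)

The receptive field on the input at this output position is [5 4 11 / 5 12 1 / 12 8 1]. Elementwise product with the kernel and sum: 4·-1 + 11·-1 + 5·-2 + 12·-1 + 1·1 + 8·1 + 1·3.

-25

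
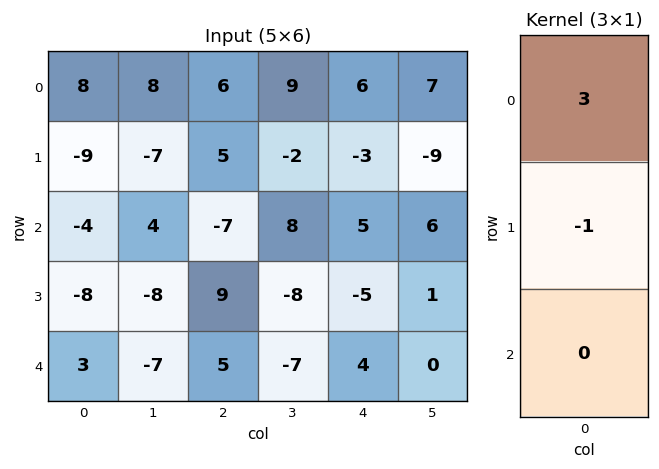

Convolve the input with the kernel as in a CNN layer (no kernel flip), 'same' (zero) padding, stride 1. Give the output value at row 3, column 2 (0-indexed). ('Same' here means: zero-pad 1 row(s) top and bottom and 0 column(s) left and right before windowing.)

-30

The receptive field on the zero-padded input at this output position is [-7 / 9 / 5]. Elementwise product with the kernel and sum: -7·3 + 9·-1.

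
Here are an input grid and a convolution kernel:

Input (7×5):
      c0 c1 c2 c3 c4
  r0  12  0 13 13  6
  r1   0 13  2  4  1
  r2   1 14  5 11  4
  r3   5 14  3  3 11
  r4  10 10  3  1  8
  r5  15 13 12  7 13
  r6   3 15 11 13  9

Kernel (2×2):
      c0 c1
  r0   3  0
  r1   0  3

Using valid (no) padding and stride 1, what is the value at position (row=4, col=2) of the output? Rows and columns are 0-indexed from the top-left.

The receptive field on the input at this output position is [3 1 / 12 7]. Elementwise product with the kernel and sum: 3·3 + 7·3.

30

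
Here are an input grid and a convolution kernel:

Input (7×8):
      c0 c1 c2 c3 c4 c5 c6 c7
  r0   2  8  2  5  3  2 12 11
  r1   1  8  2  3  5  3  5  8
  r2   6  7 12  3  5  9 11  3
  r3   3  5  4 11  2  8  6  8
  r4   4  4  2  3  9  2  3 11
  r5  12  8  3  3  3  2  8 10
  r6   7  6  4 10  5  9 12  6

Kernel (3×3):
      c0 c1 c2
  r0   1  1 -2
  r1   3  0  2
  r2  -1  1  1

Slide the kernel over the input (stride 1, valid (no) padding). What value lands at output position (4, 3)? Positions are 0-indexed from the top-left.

25

The receptive field on the input at this output position is [3 9 2 / 3 3 2 / 10 5 9]. Elementwise product with the kernel and sum: 3·1 + 9·1 + 2·-2 + 3·3 + 2·2 + 10·-1 + 5·1 + 9·1.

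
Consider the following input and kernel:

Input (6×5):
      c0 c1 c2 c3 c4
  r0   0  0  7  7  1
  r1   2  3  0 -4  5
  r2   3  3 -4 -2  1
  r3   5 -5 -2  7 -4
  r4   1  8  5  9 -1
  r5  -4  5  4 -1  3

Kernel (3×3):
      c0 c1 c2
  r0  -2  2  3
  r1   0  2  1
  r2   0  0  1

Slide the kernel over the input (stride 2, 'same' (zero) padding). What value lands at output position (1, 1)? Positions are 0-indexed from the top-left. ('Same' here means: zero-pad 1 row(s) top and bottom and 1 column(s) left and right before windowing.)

The receptive field on the zero-padded input at this output position is [3 0 -4 / 3 -4 -2 / -5 -2 7]. Elementwise product with the kernel and sum: 3·-2 + 0·2 + -4·3 + -4·2 + -2·1 + 7·1.

-21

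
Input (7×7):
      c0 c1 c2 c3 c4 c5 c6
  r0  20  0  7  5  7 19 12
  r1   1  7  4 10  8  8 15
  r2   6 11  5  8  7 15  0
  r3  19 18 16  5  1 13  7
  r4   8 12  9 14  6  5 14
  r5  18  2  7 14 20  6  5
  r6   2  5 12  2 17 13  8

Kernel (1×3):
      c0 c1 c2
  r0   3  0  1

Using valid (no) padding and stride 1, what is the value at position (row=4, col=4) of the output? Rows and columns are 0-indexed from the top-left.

The receptive field on the input at this output position is [6 5 14]. Elementwise product with the kernel and sum: 6·3 + 14·1.

32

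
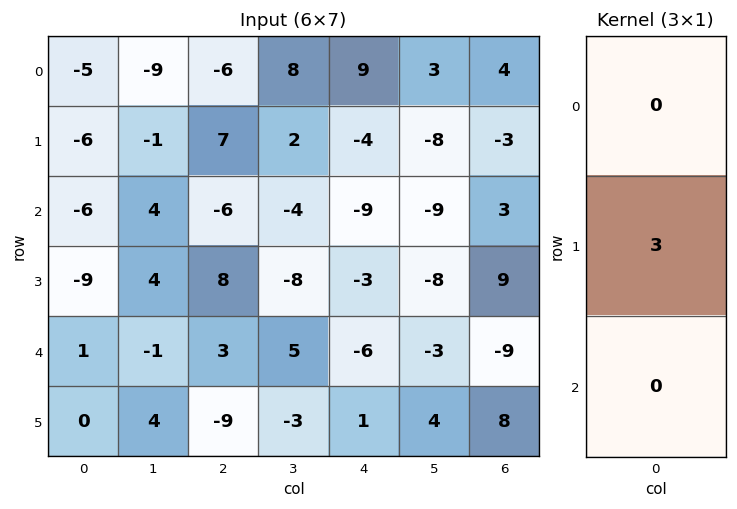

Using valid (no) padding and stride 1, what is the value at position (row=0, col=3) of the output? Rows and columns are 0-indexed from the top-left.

6

The receptive field on the input at this output position is [8 / 2 / -4]. Elementwise product with the kernel and sum: 2·3.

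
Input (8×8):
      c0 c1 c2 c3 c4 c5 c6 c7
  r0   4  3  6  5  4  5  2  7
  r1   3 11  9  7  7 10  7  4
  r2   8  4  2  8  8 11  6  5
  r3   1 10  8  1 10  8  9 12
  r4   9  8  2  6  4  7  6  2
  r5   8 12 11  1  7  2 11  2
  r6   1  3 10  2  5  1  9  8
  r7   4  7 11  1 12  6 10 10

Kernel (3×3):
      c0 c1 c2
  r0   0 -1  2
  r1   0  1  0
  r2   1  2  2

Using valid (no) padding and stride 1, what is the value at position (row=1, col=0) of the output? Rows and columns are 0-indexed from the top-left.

The receptive field on the input at this output position is [3 11 9 / 8 4 2 / 1 10 8]. Elementwise product with the kernel and sum: 11·-1 + 9·2 + 4·1 + 1·1 + 10·2 + 8·2.

48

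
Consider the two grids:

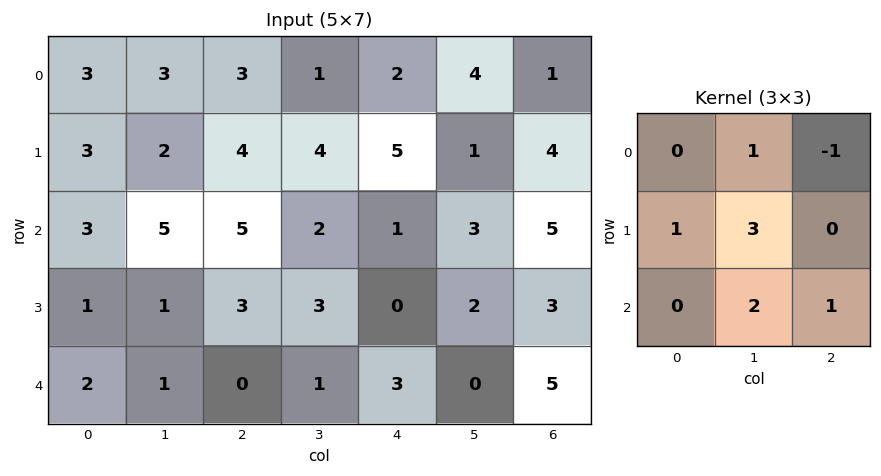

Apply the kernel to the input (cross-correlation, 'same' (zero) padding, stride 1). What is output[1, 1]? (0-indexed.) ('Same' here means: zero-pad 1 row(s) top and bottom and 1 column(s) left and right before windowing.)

The receptive field on the zero-padded input at this output position is [3 3 3 / 3 2 4 / 3 5 5]. Elementwise product with the kernel and sum: 3·1 + 3·-1 + 3·1 + 2·3 + 5·2 + 5·1.

24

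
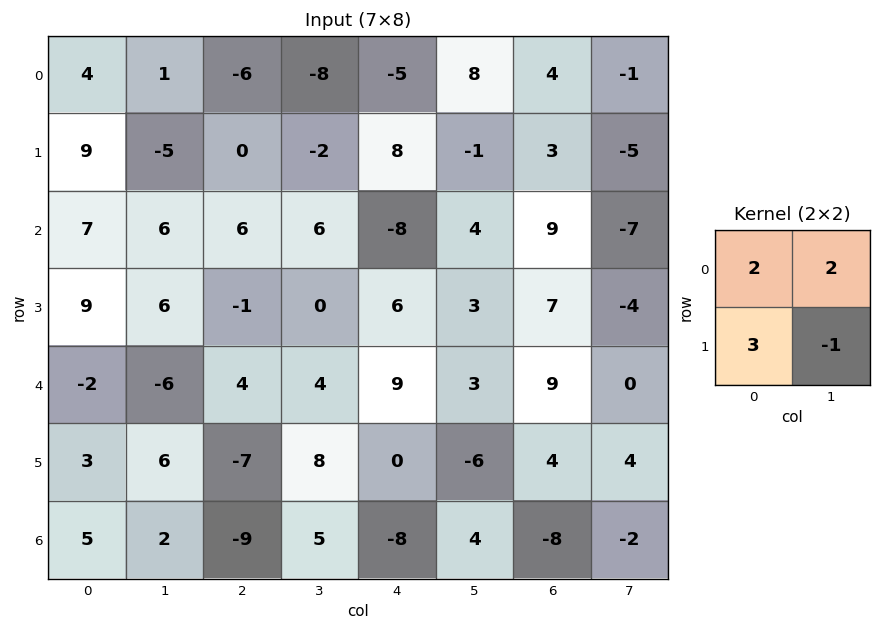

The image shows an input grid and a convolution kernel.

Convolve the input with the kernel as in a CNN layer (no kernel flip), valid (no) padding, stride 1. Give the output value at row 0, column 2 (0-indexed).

-26

The receptive field on the input at this output position is [-6 -8 / 0 -2]. Elementwise product with the kernel and sum: -6·2 + -8·2 + 0·3 + -2·-1.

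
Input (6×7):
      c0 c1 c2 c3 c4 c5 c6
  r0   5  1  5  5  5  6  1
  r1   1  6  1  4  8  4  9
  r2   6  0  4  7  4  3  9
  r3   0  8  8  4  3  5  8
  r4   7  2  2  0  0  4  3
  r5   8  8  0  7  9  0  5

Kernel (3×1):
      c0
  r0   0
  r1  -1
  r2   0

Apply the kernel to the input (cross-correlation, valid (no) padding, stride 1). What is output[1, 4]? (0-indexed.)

-4

The receptive field on the input at this output position is [8 / 4 / 3]. Elementwise product with the kernel and sum: 4·-1.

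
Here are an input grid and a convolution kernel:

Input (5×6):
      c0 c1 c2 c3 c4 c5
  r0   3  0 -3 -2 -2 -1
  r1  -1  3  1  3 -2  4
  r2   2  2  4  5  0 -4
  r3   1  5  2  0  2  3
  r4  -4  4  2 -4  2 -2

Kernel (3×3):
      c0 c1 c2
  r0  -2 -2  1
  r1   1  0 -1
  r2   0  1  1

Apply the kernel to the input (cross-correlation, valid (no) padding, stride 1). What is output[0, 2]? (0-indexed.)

The receptive field on the input at this output position is [-3 -2 -2 / 1 3 -2 / 4 5 0]. Elementwise product with the kernel and sum: -3·-2 + -2·-2 + -2·1 + 1·1 + -2·-1 + 5·1 + 0·1.

16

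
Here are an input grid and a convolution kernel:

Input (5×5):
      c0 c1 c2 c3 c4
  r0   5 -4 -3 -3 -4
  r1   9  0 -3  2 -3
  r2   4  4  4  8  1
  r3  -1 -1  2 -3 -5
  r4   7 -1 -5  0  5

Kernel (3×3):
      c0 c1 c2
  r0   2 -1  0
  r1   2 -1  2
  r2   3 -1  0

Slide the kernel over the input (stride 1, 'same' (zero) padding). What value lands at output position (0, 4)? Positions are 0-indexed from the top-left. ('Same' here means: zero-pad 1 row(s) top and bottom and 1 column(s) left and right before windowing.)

7

The receptive field on the zero-padded input at this output position is [0 0 0 / -3 -4 0 / 2 -3 0]. Elementwise product with the kernel and sum: 0·2 + 0·-1 + -3·2 + -4·-1 + 0·2 + 2·3 + -3·-1.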